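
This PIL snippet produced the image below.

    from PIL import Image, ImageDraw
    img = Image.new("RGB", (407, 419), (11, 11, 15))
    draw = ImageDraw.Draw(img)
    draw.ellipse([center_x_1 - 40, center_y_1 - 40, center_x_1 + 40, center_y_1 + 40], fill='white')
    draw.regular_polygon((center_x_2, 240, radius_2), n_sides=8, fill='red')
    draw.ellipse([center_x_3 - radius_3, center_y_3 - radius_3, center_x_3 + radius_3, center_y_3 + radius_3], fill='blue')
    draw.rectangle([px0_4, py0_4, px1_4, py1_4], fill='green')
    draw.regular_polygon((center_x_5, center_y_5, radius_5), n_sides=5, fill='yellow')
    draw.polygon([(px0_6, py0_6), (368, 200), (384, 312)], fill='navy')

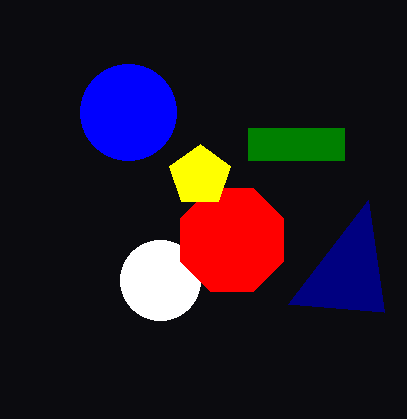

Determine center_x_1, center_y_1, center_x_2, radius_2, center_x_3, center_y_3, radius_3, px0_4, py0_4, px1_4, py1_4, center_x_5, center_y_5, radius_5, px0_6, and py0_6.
center_x_1 = 160; center_y_1 = 280; center_x_2 = 232; radius_2 = 56; center_x_3 = 128; center_y_3 = 112; radius_3 = 48; px0_4 = 248; py0_4 = 128; px1_4 = 344; py1_4 = 160; center_x_5 = 200; center_y_5 = 176; radius_5 = 32; px0_6 = 288; py0_6 = 304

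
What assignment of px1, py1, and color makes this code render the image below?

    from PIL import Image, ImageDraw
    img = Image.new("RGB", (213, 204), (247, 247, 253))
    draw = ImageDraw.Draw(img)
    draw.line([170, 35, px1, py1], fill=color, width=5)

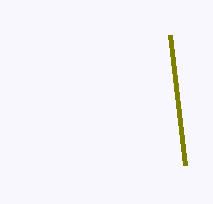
px1 = 185
py1 = 165
color = 'olive'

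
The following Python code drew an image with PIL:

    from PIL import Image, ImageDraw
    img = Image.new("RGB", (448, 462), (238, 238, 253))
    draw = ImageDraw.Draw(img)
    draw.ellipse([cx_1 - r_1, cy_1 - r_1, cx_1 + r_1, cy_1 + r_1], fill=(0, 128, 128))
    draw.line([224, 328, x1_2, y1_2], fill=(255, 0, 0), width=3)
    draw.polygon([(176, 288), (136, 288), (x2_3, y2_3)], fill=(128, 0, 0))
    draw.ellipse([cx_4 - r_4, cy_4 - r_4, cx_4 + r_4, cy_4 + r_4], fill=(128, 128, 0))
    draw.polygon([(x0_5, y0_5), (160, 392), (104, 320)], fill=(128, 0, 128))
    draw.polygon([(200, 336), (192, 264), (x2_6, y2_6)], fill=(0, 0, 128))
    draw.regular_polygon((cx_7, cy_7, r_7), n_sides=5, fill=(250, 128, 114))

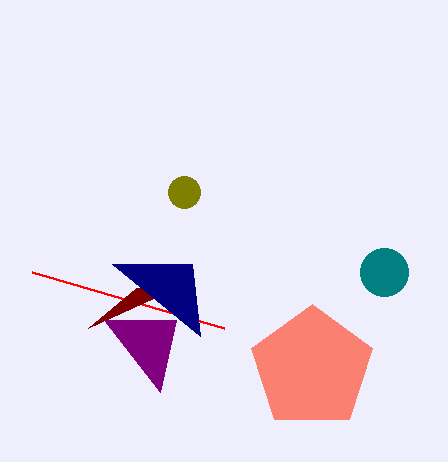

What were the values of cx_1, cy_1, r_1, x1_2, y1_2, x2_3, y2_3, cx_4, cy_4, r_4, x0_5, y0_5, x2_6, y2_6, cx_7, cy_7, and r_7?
cx_1 = 384
cy_1 = 272
r_1 = 24
x1_2 = 32
y1_2 = 272
x2_3 = 88
y2_3 = 328
cx_4 = 184
cy_4 = 192
r_4 = 16
x0_5 = 176
y0_5 = 320
x2_6 = 112
y2_6 = 264
cx_7 = 312
cy_7 = 368
r_7 = 64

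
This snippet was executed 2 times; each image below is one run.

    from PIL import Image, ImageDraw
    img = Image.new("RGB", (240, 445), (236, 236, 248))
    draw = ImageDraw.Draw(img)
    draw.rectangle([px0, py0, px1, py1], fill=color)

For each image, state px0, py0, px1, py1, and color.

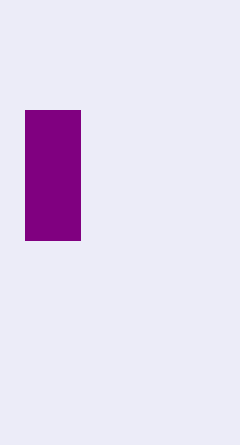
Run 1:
px0 = 25
py0 = 110
px1 = 80
py1 = 240
color = 'purple'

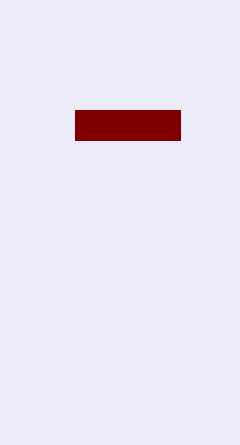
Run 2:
px0 = 75; py0 = 110; px1 = 180; py1 = 140; color = 'maroon'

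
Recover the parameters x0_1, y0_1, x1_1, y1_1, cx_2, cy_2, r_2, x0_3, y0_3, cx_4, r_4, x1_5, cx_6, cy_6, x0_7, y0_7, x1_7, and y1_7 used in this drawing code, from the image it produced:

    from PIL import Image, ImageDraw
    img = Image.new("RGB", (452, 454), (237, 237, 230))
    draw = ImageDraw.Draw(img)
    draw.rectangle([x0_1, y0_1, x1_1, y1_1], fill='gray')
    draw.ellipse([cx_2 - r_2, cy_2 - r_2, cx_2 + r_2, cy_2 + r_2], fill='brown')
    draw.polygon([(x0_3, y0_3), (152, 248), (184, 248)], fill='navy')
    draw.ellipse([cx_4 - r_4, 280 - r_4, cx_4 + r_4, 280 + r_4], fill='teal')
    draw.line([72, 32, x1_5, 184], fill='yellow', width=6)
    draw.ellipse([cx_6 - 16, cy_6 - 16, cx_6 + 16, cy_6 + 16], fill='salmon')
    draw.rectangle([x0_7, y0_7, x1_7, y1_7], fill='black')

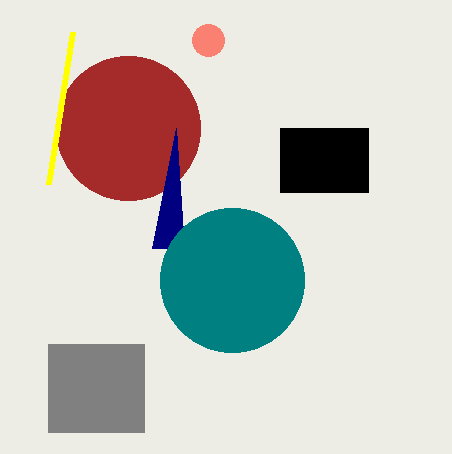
x0_1 = 48, y0_1 = 344, x1_1 = 144, y1_1 = 432, cx_2 = 128, cy_2 = 128, r_2 = 72, x0_3 = 176, y0_3 = 128, cx_4 = 232, r_4 = 72, x1_5 = 48, cx_6 = 208, cy_6 = 40, x0_7 = 280, y0_7 = 128, x1_7 = 368, y1_7 = 192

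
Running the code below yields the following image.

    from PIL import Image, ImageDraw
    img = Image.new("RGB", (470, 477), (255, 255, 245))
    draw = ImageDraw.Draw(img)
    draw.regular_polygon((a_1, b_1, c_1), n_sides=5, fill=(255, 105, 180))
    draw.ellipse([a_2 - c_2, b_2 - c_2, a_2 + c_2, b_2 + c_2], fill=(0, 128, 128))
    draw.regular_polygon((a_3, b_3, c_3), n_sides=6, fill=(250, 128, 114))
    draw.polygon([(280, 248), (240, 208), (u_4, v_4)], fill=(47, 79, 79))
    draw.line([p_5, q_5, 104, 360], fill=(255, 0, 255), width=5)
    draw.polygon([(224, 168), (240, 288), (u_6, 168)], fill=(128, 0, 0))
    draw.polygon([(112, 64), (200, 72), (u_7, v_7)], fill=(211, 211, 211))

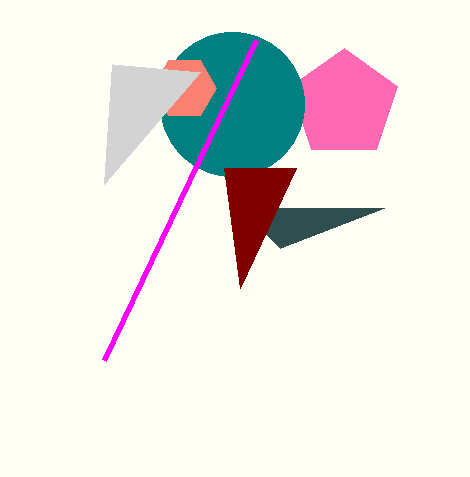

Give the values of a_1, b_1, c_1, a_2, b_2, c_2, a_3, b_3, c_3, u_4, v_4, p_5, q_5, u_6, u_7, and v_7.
a_1 = 344, b_1 = 104, c_1 = 56, a_2 = 232, b_2 = 104, c_2 = 72, a_3 = 184, b_3 = 88, c_3 = 32, u_4 = 384, v_4 = 208, p_5 = 256, q_5 = 40, u_6 = 296, u_7 = 104, v_7 = 184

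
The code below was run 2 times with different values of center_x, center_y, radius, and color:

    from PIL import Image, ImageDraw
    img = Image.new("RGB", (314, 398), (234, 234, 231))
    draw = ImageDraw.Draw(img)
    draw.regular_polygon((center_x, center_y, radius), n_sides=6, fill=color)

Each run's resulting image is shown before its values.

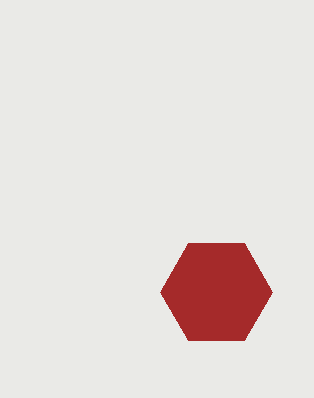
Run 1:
center_x = 216, center_y = 292, radius = 56, color = 'brown'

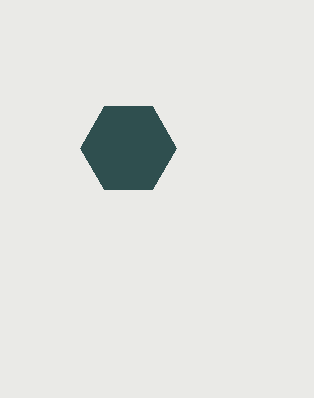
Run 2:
center_x = 128; center_y = 148; radius = 48; color = 'darkslategray'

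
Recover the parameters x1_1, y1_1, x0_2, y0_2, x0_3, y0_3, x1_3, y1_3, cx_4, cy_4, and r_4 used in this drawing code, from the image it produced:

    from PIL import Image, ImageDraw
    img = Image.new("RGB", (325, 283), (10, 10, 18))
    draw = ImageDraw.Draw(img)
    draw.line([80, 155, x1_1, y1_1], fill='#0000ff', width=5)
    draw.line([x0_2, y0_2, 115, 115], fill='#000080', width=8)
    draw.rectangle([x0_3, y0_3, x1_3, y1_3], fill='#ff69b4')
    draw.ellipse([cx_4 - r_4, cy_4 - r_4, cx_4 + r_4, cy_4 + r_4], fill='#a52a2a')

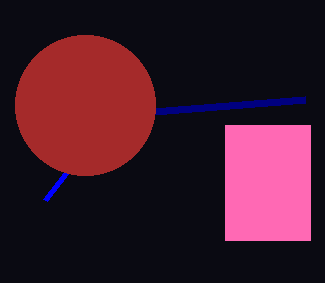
x1_1 = 45; y1_1 = 200; x0_2 = 305; y0_2 = 100; x0_3 = 225; y0_3 = 125; x1_3 = 310; y1_3 = 240; cx_4 = 85; cy_4 = 105; r_4 = 70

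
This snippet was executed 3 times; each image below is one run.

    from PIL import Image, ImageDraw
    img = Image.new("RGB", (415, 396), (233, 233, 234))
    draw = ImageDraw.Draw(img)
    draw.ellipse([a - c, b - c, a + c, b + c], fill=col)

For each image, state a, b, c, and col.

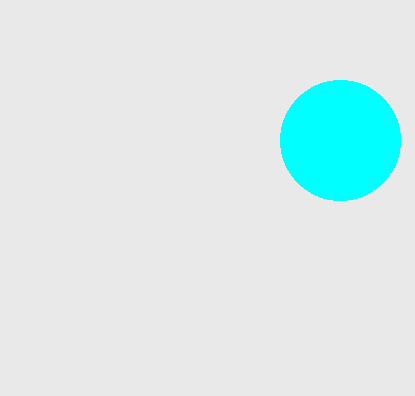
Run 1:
a = 340; b = 140; c = 60; col = 'cyan'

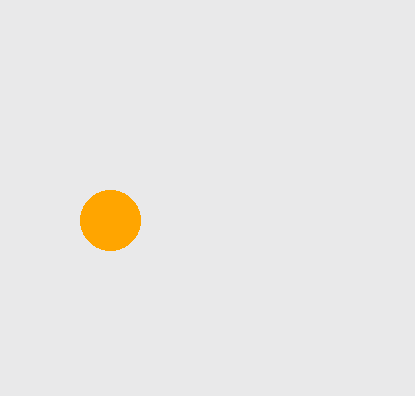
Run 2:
a = 110, b = 220, c = 30, col = 'orange'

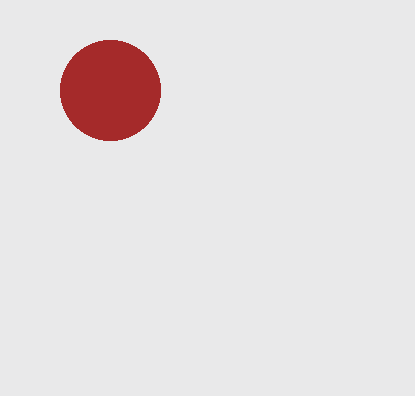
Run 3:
a = 110, b = 90, c = 50, col = 'brown'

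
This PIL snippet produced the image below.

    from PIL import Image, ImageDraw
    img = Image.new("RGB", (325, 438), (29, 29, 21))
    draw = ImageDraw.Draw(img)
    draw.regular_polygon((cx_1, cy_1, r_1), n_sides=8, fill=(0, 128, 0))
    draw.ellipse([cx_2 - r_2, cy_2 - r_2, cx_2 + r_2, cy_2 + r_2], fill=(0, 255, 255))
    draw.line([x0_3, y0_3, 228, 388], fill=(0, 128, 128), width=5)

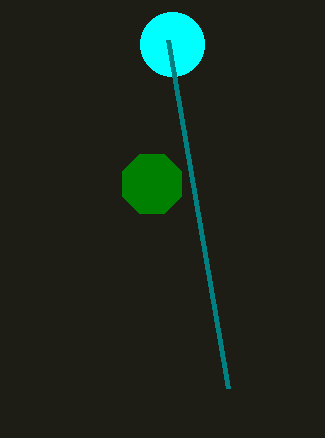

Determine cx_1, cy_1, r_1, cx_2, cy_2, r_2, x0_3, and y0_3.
cx_1 = 152, cy_1 = 184, r_1 = 32, cx_2 = 172, cy_2 = 44, r_2 = 32, x0_3 = 168, y0_3 = 40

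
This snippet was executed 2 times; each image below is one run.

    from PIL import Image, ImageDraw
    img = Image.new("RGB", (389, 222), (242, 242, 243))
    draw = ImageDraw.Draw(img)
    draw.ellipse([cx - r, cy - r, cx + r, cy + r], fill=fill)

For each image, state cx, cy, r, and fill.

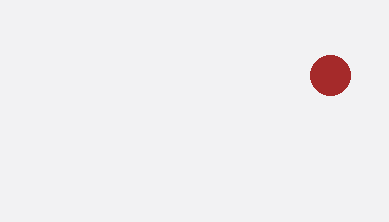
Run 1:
cx = 330, cy = 75, r = 20, fill = 'brown'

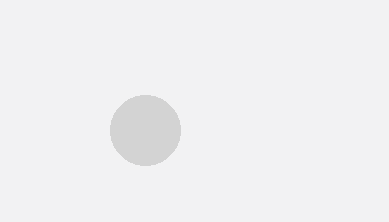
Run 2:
cx = 145; cy = 130; r = 35; fill = 'lightgray'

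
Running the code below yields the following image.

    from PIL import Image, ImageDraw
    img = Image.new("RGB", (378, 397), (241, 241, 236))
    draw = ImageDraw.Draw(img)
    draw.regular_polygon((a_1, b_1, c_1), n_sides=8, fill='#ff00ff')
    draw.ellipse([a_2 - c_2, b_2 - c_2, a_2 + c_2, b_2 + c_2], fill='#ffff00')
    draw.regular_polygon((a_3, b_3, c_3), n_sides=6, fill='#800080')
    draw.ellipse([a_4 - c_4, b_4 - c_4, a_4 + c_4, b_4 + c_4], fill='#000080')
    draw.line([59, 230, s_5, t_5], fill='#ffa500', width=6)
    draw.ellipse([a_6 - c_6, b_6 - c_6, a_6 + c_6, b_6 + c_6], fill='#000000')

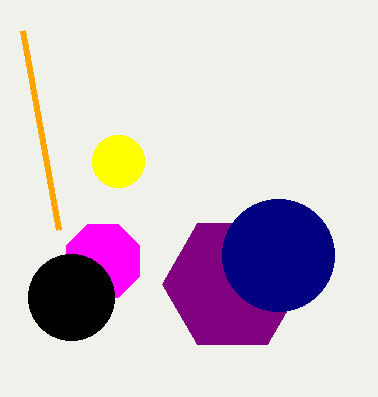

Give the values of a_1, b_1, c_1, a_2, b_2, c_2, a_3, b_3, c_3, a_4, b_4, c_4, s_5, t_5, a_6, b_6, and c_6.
a_1 = 103
b_1 = 261
c_1 = 40
a_2 = 118
b_2 = 161
c_2 = 26
a_3 = 232
b_3 = 284
c_3 = 70
a_4 = 278
b_4 = 255
c_4 = 56
s_5 = 23
t_5 = 31
a_6 = 71
b_6 = 297
c_6 = 43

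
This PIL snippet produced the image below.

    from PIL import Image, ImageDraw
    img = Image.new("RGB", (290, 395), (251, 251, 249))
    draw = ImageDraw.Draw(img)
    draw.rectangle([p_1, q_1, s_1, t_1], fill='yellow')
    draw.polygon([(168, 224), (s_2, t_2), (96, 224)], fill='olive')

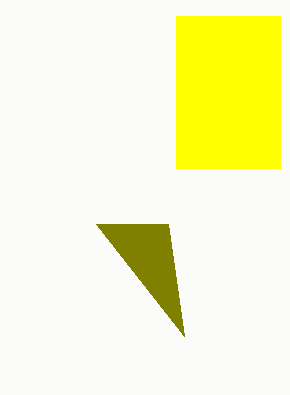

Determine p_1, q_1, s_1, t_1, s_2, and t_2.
p_1 = 176, q_1 = 16, s_1 = 280, t_1 = 168, s_2 = 184, t_2 = 336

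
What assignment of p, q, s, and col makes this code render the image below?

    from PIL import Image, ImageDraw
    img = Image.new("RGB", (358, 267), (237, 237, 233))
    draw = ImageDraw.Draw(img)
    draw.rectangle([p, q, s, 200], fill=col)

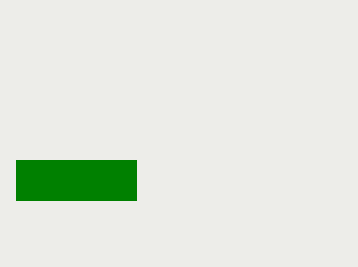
p = 16, q = 160, s = 136, col = 'green'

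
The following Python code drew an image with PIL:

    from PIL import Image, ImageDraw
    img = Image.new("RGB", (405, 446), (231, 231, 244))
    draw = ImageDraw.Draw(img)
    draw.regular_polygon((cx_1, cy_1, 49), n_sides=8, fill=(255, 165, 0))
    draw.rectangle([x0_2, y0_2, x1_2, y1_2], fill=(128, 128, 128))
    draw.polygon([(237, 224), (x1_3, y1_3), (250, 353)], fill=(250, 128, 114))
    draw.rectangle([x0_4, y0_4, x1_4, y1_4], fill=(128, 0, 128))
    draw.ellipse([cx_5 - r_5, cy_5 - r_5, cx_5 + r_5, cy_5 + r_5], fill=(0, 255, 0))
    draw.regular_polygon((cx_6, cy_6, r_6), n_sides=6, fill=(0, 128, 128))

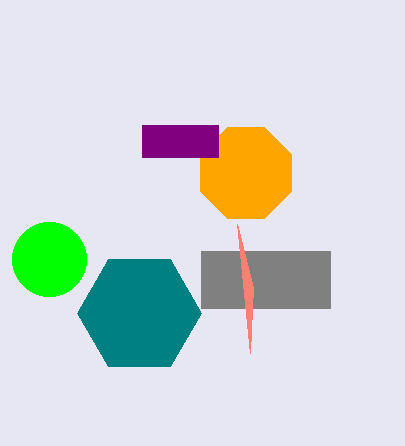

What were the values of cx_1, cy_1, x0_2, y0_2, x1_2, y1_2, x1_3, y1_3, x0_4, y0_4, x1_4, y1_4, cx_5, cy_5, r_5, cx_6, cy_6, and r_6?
cx_1 = 246; cy_1 = 173; x0_2 = 201; y0_2 = 251; x1_2 = 330; y1_2 = 308; x1_3 = 253; y1_3 = 287; x0_4 = 142; y0_4 = 125; x1_4 = 218; y1_4 = 157; cx_5 = 49; cy_5 = 259; r_5 = 37; cx_6 = 139; cy_6 = 313; r_6 = 62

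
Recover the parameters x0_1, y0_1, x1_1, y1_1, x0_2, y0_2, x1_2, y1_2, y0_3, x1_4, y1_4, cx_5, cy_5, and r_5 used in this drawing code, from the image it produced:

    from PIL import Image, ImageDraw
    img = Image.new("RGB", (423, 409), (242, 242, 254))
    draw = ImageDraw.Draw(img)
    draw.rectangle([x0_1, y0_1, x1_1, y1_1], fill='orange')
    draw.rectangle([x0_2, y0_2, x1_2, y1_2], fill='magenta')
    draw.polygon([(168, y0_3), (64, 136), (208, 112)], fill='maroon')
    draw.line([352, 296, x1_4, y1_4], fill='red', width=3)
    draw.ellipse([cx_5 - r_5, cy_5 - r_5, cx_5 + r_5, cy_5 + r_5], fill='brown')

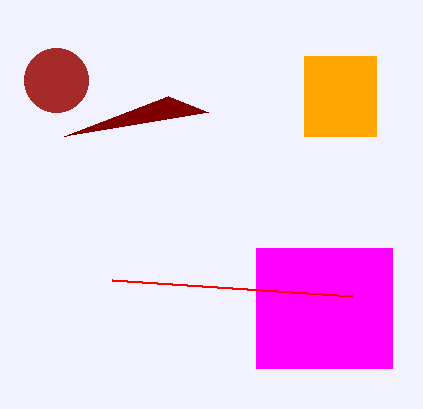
x0_1 = 304; y0_1 = 56; x1_1 = 376; y1_1 = 136; x0_2 = 256; y0_2 = 248; x1_2 = 392; y1_2 = 368; y0_3 = 96; x1_4 = 112; y1_4 = 280; cx_5 = 56; cy_5 = 80; r_5 = 32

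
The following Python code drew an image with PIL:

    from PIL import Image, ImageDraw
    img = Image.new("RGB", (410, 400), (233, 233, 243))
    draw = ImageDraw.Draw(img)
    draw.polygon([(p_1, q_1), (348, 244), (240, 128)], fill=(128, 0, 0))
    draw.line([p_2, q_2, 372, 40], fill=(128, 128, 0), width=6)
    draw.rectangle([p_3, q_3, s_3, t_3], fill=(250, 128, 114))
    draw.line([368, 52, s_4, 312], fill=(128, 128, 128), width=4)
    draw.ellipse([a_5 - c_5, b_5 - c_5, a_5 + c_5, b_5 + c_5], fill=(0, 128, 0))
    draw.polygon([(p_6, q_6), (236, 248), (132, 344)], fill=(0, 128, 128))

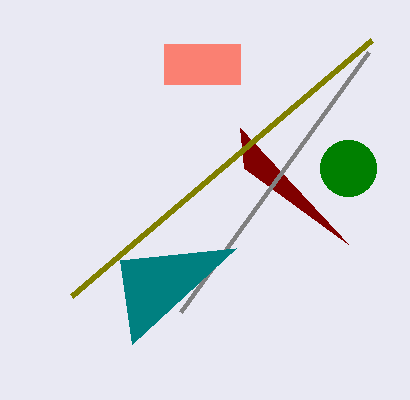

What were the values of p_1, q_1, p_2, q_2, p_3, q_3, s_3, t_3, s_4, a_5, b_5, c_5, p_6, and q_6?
p_1 = 244; q_1 = 168; p_2 = 72; q_2 = 296; p_3 = 164; q_3 = 44; s_3 = 240; t_3 = 84; s_4 = 180; a_5 = 348; b_5 = 168; c_5 = 28; p_6 = 120; q_6 = 260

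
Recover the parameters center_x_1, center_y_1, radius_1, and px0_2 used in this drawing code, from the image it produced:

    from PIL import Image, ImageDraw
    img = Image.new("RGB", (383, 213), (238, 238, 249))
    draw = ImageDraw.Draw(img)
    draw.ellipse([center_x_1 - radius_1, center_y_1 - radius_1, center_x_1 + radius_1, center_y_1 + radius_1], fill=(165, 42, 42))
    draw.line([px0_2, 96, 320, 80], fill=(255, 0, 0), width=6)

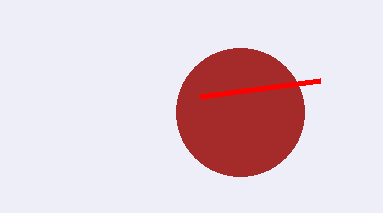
center_x_1 = 240; center_y_1 = 112; radius_1 = 64; px0_2 = 200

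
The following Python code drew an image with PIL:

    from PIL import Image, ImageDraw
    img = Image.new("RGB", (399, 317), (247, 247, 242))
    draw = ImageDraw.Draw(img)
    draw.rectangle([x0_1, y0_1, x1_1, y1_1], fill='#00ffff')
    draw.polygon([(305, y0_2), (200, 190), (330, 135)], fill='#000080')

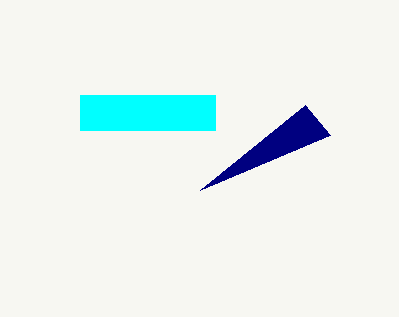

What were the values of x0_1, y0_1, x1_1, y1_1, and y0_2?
x0_1 = 80
y0_1 = 95
x1_1 = 215
y1_1 = 130
y0_2 = 105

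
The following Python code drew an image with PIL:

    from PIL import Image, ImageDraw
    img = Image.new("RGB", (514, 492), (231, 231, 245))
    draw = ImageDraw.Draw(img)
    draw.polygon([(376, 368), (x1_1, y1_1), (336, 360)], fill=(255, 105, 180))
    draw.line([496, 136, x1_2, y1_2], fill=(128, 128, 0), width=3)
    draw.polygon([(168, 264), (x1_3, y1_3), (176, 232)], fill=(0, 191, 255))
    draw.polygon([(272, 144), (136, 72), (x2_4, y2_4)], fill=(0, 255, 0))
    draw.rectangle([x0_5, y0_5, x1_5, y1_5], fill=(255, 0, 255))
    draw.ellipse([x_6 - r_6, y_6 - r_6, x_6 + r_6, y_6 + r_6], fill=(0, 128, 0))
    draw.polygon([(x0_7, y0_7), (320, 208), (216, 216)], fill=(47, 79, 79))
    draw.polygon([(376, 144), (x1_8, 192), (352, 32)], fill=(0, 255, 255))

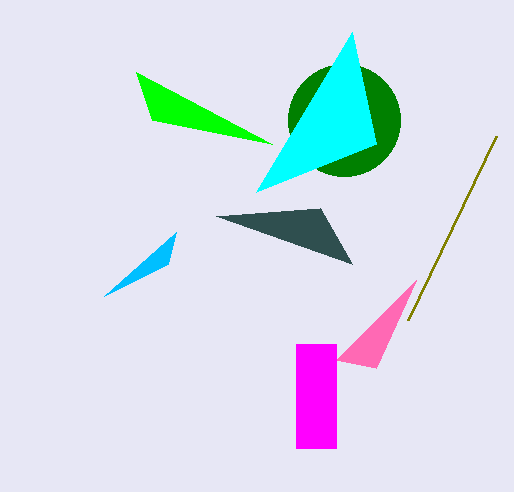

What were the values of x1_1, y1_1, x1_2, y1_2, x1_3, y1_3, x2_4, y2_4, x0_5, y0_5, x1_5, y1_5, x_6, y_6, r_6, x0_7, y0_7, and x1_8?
x1_1 = 416
y1_1 = 280
x1_2 = 408
y1_2 = 320
x1_3 = 104
y1_3 = 296
x2_4 = 152
y2_4 = 120
x0_5 = 296
y0_5 = 344
x1_5 = 336
y1_5 = 448
x_6 = 344
y_6 = 120
r_6 = 56
x0_7 = 352
y0_7 = 264
x1_8 = 256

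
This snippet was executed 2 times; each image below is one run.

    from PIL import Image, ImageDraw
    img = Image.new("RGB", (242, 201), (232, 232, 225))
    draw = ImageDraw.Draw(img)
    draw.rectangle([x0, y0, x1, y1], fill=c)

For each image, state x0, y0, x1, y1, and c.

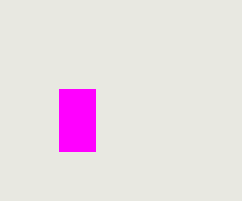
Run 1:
x0 = 59
y0 = 89
x1 = 95
y1 = 151
c = 'magenta'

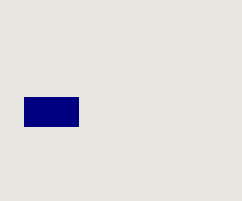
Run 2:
x0 = 24
y0 = 97
x1 = 78
y1 = 126
c = 'navy'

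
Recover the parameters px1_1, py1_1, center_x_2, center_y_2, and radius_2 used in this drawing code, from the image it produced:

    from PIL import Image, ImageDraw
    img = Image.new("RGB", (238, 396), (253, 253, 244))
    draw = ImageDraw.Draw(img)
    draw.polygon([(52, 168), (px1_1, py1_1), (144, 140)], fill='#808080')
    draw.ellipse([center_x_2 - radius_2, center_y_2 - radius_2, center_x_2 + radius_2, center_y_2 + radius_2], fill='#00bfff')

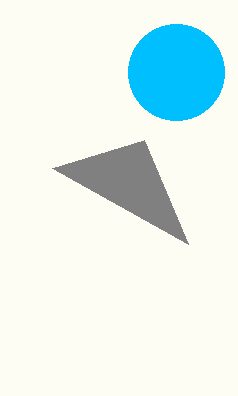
px1_1 = 188
py1_1 = 244
center_x_2 = 176
center_y_2 = 72
radius_2 = 48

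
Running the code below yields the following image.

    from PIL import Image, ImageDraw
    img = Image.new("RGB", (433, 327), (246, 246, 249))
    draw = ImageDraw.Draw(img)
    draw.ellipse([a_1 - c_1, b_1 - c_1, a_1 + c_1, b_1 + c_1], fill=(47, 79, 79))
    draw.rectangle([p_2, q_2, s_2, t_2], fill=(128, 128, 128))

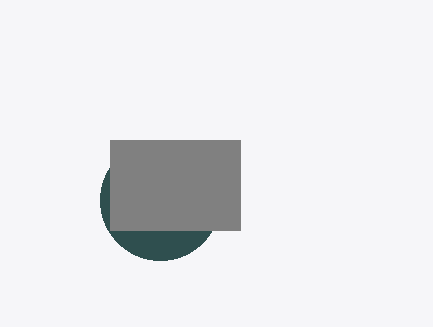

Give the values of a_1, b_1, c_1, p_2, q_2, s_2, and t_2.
a_1 = 160, b_1 = 200, c_1 = 60, p_2 = 110, q_2 = 140, s_2 = 240, t_2 = 230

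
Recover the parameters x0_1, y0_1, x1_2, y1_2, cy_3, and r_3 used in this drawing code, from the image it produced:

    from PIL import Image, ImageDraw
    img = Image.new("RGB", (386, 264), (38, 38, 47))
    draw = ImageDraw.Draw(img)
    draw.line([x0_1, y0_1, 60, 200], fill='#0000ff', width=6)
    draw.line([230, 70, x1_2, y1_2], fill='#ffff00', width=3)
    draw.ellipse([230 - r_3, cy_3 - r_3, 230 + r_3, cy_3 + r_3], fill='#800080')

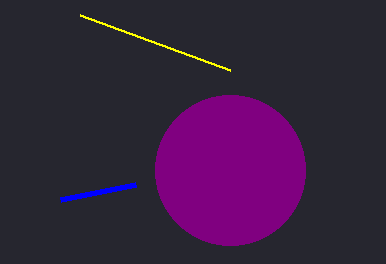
x0_1 = 135
y0_1 = 185
x1_2 = 80
y1_2 = 15
cy_3 = 170
r_3 = 75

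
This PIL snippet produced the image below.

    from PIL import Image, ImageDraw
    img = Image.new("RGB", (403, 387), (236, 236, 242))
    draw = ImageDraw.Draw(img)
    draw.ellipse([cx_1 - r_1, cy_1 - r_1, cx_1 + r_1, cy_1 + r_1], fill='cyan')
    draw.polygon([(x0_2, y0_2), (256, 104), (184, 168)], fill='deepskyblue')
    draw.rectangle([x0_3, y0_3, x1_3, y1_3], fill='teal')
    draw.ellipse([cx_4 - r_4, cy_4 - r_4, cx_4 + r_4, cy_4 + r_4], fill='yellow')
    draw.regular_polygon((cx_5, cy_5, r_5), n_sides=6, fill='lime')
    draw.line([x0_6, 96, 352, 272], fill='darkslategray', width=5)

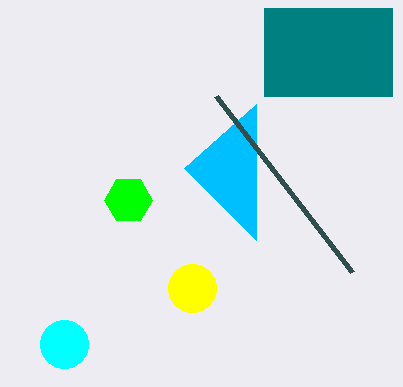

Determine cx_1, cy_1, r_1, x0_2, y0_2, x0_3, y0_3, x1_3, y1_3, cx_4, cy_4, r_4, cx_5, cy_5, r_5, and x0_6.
cx_1 = 64, cy_1 = 344, r_1 = 24, x0_2 = 256, y0_2 = 240, x0_3 = 264, y0_3 = 8, x1_3 = 392, y1_3 = 96, cx_4 = 192, cy_4 = 288, r_4 = 24, cx_5 = 128, cy_5 = 200, r_5 = 24, x0_6 = 216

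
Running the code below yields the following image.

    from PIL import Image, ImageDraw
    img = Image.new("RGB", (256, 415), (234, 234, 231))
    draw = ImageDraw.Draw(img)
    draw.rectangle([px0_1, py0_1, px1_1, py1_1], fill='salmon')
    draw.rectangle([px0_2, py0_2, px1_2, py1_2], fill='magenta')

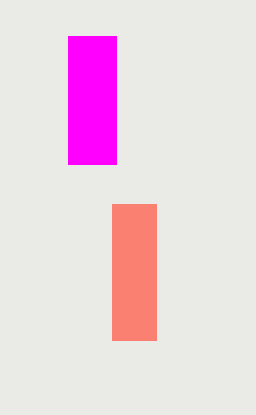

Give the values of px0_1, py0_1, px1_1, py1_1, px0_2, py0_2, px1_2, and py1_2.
px0_1 = 112
py0_1 = 204
px1_1 = 156
py1_1 = 340
px0_2 = 68
py0_2 = 36
px1_2 = 116
py1_2 = 164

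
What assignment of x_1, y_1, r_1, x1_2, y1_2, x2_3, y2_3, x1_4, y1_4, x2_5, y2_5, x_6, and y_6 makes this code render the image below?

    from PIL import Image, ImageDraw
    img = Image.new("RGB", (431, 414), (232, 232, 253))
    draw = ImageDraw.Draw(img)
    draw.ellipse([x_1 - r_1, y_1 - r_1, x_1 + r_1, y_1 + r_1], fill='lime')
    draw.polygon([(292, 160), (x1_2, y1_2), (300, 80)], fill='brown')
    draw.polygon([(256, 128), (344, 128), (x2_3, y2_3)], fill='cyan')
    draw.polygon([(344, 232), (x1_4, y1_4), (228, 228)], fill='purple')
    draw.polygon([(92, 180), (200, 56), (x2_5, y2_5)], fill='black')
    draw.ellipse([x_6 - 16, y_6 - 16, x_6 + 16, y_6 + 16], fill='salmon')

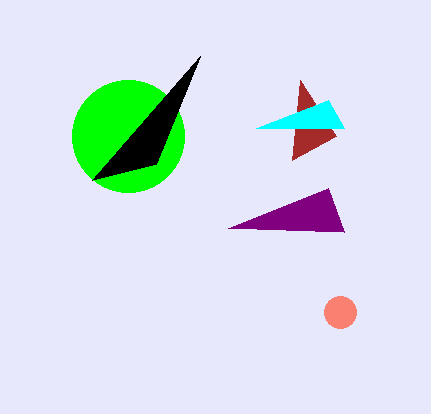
x_1 = 128; y_1 = 136; r_1 = 56; x1_2 = 336; y1_2 = 136; x2_3 = 328; y2_3 = 100; x1_4 = 328; y1_4 = 188; x2_5 = 156; y2_5 = 164; x_6 = 340; y_6 = 312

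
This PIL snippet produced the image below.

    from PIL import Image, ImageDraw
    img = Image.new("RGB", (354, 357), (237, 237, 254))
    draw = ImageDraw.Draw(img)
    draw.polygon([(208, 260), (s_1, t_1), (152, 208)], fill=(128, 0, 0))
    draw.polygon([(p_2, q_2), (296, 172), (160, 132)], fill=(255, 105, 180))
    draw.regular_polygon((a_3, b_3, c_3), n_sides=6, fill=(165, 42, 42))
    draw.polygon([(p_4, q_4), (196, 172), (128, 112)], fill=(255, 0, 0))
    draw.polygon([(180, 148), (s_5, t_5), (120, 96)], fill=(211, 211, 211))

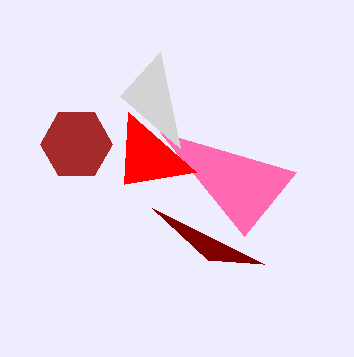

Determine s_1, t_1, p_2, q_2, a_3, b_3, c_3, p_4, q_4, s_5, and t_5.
s_1 = 264; t_1 = 264; p_2 = 244; q_2 = 236; a_3 = 76; b_3 = 144; c_3 = 36; p_4 = 124; q_4 = 184; s_5 = 160; t_5 = 52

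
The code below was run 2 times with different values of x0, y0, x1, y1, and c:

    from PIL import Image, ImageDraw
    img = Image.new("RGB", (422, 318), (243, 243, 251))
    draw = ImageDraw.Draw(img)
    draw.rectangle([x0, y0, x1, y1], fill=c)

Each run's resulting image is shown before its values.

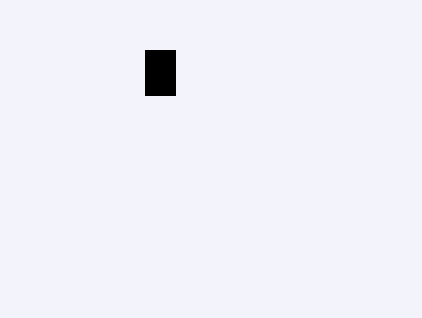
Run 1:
x0 = 145, y0 = 50, x1 = 175, y1 = 95, c = 'black'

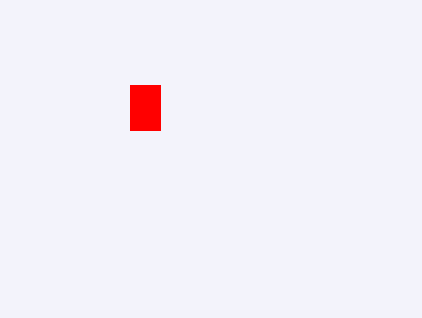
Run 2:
x0 = 130, y0 = 85, x1 = 160, y1 = 130, c = 'red'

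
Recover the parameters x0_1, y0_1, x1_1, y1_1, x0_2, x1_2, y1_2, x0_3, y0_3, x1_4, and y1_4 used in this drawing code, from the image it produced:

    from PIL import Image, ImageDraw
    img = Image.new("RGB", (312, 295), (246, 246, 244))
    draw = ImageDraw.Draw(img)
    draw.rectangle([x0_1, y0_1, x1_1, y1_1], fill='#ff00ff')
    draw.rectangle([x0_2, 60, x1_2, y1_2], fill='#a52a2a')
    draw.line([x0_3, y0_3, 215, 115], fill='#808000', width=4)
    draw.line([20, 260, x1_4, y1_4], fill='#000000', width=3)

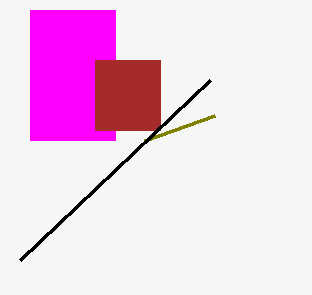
x0_1 = 30
y0_1 = 10
x1_1 = 115
y1_1 = 140
x0_2 = 95
x1_2 = 160
y1_2 = 130
x0_3 = 145
y0_3 = 140
x1_4 = 210
y1_4 = 80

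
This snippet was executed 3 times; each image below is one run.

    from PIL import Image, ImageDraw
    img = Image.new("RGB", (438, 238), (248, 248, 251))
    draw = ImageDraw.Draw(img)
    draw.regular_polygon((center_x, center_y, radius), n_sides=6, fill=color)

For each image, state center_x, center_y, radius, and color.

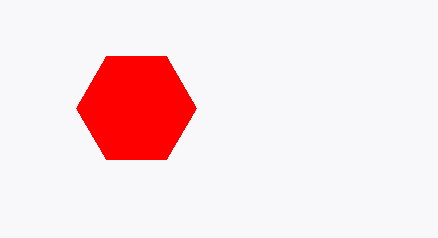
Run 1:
center_x = 136
center_y = 108
radius = 60
color = 'red'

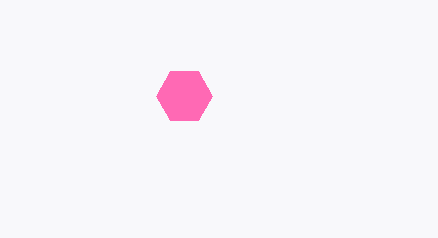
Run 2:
center_x = 184; center_y = 96; radius = 28; color = 'hotpink'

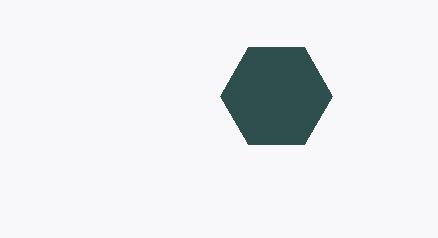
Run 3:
center_x = 276; center_y = 96; radius = 56; color = 'darkslategray'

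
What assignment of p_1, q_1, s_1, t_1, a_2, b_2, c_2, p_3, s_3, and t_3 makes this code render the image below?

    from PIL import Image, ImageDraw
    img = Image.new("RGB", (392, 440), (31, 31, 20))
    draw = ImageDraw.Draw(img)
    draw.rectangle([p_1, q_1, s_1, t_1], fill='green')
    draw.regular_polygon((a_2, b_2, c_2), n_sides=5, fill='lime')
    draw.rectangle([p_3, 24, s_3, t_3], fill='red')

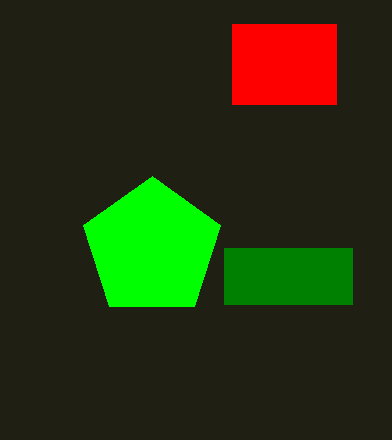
p_1 = 224
q_1 = 248
s_1 = 352
t_1 = 304
a_2 = 152
b_2 = 248
c_2 = 72
p_3 = 232
s_3 = 336
t_3 = 104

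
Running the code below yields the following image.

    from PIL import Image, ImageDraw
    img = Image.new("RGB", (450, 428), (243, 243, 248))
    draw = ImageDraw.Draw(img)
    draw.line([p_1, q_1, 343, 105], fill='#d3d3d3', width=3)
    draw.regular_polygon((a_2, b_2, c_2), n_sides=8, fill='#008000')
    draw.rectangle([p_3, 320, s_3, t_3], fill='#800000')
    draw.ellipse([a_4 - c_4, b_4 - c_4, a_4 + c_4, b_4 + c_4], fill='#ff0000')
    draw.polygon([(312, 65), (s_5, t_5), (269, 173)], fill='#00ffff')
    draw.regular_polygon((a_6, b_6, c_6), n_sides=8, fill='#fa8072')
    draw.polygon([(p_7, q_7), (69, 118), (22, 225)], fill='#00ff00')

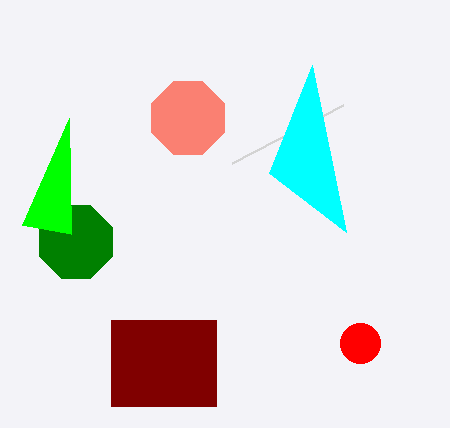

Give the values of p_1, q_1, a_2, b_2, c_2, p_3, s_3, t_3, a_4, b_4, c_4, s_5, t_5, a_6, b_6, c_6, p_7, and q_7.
p_1 = 232
q_1 = 163
a_2 = 76
b_2 = 242
c_2 = 39
p_3 = 111
s_3 = 216
t_3 = 406
a_4 = 360
b_4 = 343
c_4 = 20
s_5 = 346
t_5 = 232
a_6 = 188
b_6 = 118
c_6 = 39
p_7 = 71
q_7 = 234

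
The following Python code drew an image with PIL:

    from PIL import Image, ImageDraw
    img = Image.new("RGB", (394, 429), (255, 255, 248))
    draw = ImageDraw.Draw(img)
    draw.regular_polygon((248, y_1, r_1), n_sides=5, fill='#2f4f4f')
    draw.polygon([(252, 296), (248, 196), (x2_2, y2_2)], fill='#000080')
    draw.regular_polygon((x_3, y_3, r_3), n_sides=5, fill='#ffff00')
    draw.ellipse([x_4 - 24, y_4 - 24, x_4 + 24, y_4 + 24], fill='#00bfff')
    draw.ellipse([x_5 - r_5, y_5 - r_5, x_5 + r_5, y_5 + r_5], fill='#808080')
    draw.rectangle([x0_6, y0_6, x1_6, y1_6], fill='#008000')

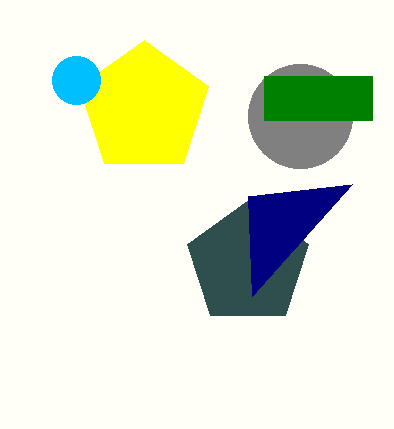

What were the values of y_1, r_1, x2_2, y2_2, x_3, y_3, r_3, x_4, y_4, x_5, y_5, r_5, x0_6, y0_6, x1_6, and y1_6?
y_1 = 264
r_1 = 64
x2_2 = 352
y2_2 = 184
x_3 = 144
y_3 = 108
r_3 = 68
x_4 = 76
y_4 = 80
x_5 = 300
y_5 = 116
r_5 = 52
x0_6 = 264
y0_6 = 76
x1_6 = 372
y1_6 = 120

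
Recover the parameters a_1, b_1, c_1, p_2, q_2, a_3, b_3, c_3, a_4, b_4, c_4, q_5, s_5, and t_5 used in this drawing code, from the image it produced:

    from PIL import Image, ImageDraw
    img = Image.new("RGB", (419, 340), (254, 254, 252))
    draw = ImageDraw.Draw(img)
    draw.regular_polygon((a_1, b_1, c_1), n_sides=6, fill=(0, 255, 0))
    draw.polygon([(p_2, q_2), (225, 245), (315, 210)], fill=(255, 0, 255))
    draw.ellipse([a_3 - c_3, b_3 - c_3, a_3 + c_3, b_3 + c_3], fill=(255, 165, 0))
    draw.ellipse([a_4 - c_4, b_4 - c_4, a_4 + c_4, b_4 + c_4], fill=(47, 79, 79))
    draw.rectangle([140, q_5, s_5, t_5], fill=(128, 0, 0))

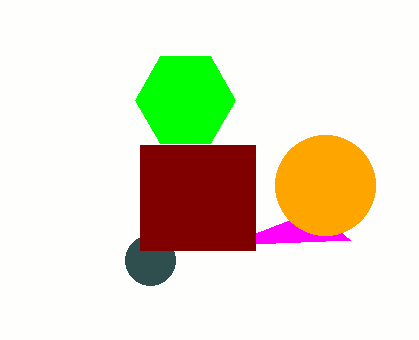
a_1 = 185
b_1 = 100
c_1 = 50
p_2 = 350
q_2 = 240
a_3 = 325
b_3 = 185
c_3 = 50
a_4 = 150
b_4 = 260
c_4 = 25
q_5 = 145
s_5 = 255
t_5 = 250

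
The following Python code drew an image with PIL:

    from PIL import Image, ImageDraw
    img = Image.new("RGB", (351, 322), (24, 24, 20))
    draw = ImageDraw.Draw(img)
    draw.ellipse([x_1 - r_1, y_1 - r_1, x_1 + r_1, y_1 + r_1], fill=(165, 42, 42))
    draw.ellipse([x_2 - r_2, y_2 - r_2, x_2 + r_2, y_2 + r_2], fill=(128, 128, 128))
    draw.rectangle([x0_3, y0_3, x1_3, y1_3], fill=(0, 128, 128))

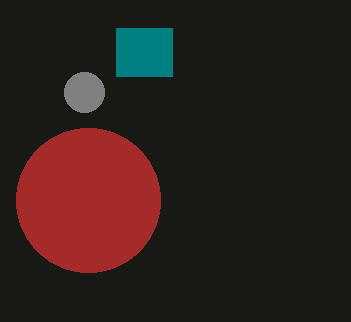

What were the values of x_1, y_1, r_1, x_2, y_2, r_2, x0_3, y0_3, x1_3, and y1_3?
x_1 = 88
y_1 = 200
r_1 = 72
x_2 = 84
y_2 = 92
r_2 = 20
x0_3 = 116
y0_3 = 28
x1_3 = 172
y1_3 = 76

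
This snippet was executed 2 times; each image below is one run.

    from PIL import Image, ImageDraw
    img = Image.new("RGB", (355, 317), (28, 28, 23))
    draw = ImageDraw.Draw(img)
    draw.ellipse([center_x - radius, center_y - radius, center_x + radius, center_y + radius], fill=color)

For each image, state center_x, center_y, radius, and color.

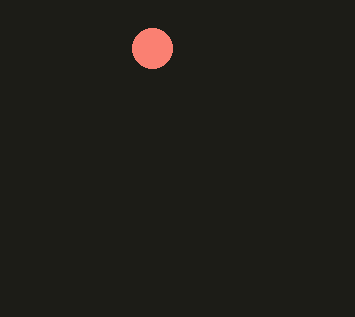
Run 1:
center_x = 152; center_y = 48; radius = 20; color = 'salmon'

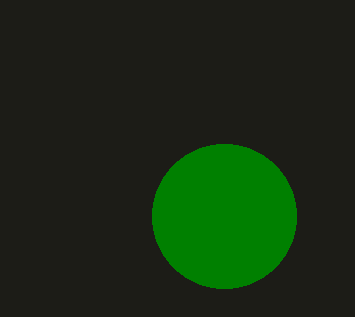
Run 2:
center_x = 224; center_y = 216; radius = 72; color = 'green'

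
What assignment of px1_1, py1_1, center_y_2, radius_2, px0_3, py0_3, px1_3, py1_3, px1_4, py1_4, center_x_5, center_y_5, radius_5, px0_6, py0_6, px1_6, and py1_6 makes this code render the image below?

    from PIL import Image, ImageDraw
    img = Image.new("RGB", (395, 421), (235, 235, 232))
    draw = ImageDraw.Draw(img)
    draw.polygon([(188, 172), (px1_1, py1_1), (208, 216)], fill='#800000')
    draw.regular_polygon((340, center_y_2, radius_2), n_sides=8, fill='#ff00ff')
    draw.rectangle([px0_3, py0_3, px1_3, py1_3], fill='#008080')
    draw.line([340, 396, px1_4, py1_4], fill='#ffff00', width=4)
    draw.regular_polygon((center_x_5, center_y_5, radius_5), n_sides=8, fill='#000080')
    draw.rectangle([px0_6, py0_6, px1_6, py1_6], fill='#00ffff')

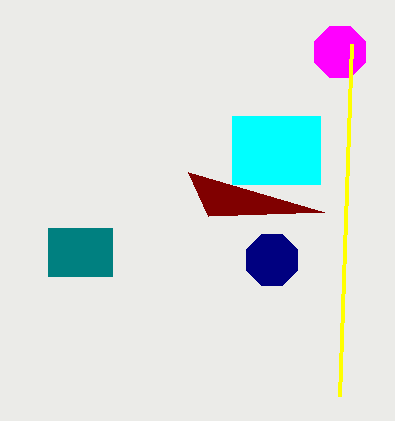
px1_1 = 324, py1_1 = 212, center_y_2 = 52, radius_2 = 28, px0_3 = 48, py0_3 = 228, px1_3 = 112, py1_3 = 276, px1_4 = 352, py1_4 = 44, center_x_5 = 272, center_y_5 = 260, radius_5 = 28, px0_6 = 232, py0_6 = 116, px1_6 = 320, py1_6 = 184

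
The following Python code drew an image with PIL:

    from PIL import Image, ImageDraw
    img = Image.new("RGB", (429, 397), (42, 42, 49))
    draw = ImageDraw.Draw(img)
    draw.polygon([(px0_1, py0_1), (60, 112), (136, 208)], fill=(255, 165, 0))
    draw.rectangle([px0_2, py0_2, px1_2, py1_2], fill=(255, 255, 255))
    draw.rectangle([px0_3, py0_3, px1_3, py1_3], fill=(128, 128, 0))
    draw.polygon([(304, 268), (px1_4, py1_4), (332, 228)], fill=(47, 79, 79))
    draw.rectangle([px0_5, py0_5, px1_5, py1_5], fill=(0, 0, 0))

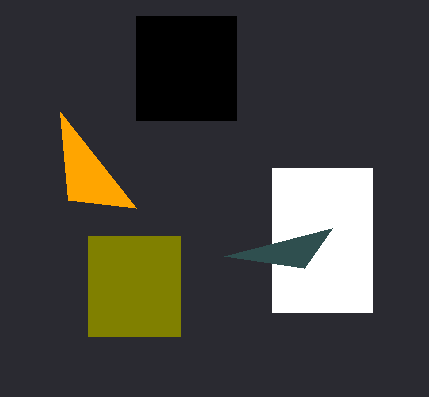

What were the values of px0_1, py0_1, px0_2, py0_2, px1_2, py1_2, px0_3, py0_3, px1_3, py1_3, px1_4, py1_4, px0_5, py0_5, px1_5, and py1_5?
px0_1 = 68; py0_1 = 200; px0_2 = 272; py0_2 = 168; px1_2 = 372; py1_2 = 312; px0_3 = 88; py0_3 = 236; px1_3 = 180; py1_3 = 336; px1_4 = 224; py1_4 = 256; px0_5 = 136; py0_5 = 16; px1_5 = 236; py1_5 = 120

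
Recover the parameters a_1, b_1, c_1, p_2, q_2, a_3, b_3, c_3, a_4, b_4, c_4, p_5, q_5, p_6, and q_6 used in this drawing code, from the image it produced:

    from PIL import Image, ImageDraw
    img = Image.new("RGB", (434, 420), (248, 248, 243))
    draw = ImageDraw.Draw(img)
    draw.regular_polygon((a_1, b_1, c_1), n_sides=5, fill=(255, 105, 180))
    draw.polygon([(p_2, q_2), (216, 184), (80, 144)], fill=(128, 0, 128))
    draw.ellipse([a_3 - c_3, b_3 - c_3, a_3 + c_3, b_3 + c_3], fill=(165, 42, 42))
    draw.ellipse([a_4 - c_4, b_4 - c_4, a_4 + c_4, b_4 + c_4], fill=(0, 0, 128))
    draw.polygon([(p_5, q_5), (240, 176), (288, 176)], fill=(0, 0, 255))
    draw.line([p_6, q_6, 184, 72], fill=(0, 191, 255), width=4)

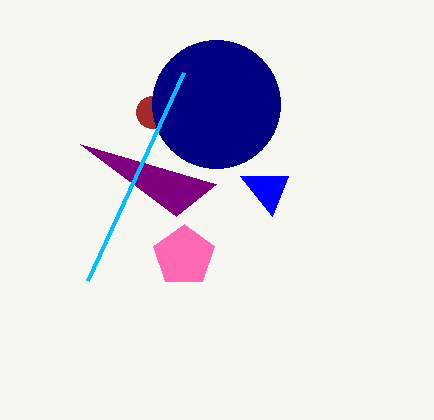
a_1 = 184
b_1 = 256
c_1 = 32
p_2 = 176
q_2 = 216
a_3 = 152
b_3 = 112
c_3 = 16
a_4 = 216
b_4 = 104
c_4 = 64
p_5 = 272
q_5 = 216
p_6 = 88
q_6 = 280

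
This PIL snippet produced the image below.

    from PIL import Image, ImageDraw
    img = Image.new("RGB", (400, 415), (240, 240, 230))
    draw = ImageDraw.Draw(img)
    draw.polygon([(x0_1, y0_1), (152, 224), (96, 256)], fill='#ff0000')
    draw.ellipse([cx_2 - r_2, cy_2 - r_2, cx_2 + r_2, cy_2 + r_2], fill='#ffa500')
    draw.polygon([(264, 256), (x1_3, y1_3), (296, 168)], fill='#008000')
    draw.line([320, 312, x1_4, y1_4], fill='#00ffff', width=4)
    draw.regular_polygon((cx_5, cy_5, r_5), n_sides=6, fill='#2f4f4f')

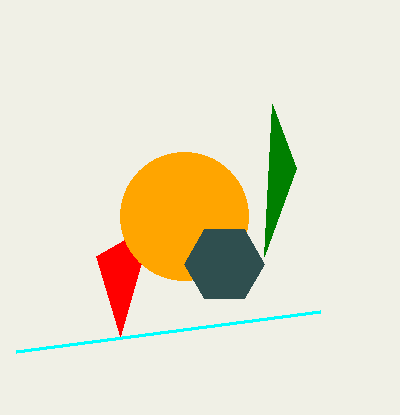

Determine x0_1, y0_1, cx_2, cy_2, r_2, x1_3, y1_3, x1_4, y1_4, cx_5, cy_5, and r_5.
x0_1 = 120, y0_1 = 336, cx_2 = 184, cy_2 = 216, r_2 = 64, x1_3 = 272, y1_3 = 104, x1_4 = 16, y1_4 = 352, cx_5 = 224, cy_5 = 264, r_5 = 40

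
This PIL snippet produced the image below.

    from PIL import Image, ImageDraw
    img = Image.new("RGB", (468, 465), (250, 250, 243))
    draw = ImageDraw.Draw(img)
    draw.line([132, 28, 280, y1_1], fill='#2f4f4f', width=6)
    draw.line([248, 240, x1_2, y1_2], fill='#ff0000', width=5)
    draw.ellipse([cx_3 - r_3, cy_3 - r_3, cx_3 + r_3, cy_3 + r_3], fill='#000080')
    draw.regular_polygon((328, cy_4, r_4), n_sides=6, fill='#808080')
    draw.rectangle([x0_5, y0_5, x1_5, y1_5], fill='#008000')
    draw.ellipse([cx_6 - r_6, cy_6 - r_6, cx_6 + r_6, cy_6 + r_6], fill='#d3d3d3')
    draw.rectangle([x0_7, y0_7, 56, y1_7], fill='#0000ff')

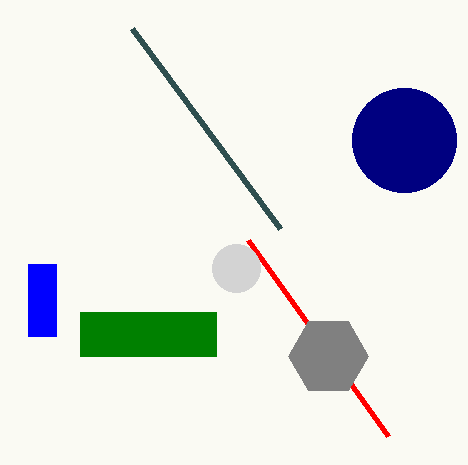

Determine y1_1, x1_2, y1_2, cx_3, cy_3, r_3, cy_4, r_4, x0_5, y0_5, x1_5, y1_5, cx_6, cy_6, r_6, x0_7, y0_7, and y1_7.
y1_1 = 228; x1_2 = 388; y1_2 = 436; cx_3 = 404; cy_3 = 140; r_3 = 52; cy_4 = 356; r_4 = 40; x0_5 = 80; y0_5 = 312; x1_5 = 216; y1_5 = 356; cx_6 = 236; cy_6 = 268; r_6 = 24; x0_7 = 28; y0_7 = 264; y1_7 = 336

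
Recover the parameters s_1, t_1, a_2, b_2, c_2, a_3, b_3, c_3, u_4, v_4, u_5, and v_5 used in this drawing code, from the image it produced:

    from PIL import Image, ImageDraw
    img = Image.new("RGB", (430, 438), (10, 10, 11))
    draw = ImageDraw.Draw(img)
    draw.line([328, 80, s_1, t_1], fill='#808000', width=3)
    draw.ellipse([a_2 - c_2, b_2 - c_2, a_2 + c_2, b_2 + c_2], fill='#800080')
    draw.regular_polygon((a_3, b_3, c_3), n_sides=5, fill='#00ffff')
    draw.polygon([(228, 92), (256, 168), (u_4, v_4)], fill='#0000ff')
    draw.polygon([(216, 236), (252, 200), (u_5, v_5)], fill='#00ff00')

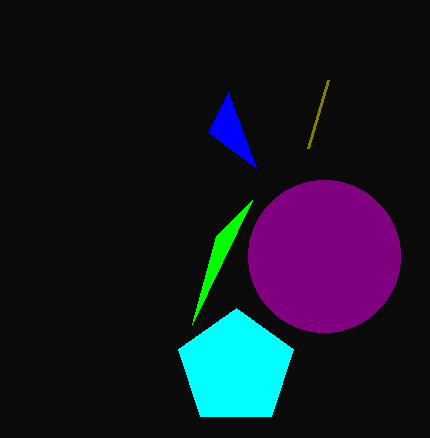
s_1 = 308, t_1 = 148, a_2 = 324, b_2 = 256, c_2 = 76, a_3 = 236, b_3 = 368, c_3 = 60, u_4 = 208, v_4 = 132, u_5 = 192, v_5 = 324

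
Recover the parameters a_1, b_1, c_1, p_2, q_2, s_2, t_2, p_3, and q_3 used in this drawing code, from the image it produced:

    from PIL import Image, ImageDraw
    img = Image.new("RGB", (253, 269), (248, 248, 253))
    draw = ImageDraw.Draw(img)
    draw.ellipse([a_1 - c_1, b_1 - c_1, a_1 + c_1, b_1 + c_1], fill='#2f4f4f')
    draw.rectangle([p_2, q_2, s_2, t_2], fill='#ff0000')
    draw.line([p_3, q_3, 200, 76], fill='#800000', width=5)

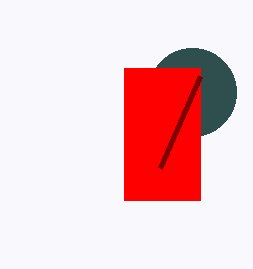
a_1 = 192; b_1 = 92; c_1 = 44; p_2 = 124; q_2 = 68; s_2 = 200; t_2 = 200; p_3 = 160; q_3 = 168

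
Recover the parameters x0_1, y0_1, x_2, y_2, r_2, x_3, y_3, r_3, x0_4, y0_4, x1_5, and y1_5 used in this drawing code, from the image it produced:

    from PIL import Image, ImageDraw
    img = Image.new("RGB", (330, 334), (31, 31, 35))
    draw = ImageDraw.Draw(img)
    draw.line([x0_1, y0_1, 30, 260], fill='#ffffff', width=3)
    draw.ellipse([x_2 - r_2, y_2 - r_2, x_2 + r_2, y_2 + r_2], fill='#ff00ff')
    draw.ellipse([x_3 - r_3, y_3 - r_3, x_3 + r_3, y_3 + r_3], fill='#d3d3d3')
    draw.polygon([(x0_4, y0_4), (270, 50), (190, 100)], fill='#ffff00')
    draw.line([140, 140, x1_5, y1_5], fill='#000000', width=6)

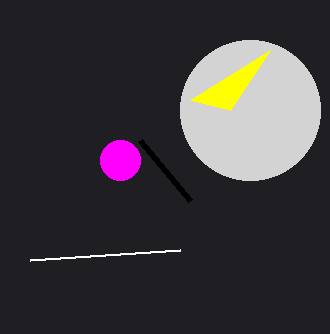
x0_1 = 180, y0_1 = 250, x_2 = 120, y_2 = 160, r_2 = 20, x_3 = 250, y_3 = 110, r_3 = 70, x0_4 = 230, y0_4 = 110, x1_5 = 190, y1_5 = 200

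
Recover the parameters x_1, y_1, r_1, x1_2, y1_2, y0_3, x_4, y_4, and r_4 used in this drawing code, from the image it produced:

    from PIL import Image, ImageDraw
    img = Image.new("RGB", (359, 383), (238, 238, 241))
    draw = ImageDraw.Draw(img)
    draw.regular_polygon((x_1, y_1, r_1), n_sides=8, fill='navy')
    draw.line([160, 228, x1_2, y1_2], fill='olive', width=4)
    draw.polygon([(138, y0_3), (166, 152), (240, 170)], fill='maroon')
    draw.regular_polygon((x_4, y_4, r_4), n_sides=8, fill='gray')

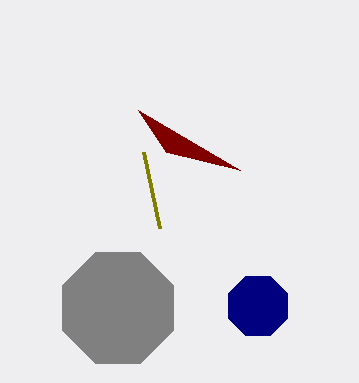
x_1 = 258, y_1 = 306, r_1 = 32, x1_2 = 144, y1_2 = 152, y0_3 = 110, x_4 = 118, y_4 = 308, r_4 = 60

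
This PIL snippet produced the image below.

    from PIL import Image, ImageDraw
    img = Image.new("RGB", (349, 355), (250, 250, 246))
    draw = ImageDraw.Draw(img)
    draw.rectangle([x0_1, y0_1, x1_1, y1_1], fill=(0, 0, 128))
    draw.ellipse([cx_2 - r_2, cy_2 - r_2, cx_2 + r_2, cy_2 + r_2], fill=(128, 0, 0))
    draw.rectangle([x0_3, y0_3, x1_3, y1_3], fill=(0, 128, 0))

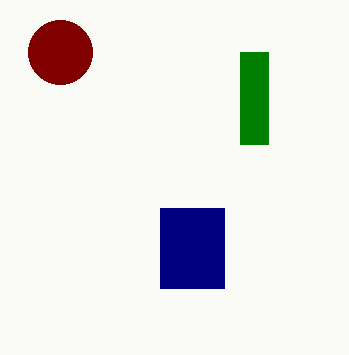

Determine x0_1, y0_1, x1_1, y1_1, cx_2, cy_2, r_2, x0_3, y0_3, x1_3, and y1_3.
x0_1 = 160
y0_1 = 208
x1_1 = 224
y1_1 = 288
cx_2 = 60
cy_2 = 52
r_2 = 32
x0_3 = 240
y0_3 = 52
x1_3 = 268
y1_3 = 144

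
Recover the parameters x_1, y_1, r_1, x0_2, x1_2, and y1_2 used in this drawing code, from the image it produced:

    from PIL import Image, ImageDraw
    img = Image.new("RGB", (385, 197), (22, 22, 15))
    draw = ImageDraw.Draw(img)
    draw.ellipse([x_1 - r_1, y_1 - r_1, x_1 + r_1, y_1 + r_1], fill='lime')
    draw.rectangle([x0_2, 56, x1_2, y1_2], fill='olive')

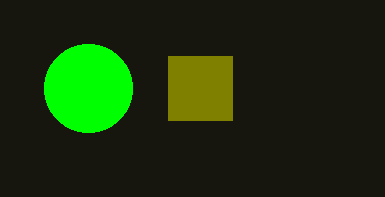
x_1 = 88, y_1 = 88, r_1 = 44, x0_2 = 168, x1_2 = 232, y1_2 = 120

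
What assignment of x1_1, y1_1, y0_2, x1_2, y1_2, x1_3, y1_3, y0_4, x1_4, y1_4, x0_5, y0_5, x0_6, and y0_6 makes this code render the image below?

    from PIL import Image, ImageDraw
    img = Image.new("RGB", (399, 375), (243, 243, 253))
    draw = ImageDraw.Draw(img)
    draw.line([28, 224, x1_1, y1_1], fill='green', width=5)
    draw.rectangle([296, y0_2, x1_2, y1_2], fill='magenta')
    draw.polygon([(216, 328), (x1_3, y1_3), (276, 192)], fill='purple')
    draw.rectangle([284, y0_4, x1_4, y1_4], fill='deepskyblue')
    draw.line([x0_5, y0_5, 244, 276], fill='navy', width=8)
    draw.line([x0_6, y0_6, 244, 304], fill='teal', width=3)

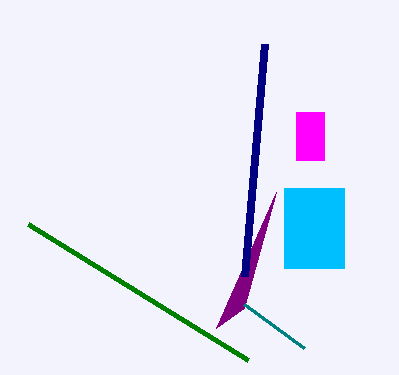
x1_1 = 248
y1_1 = 360
y0_2 = 112
x1_2 = 324
y1_2 = 160
x1_3 = 244
y1_3 = 308
y0_4 = 188
x1_4 = 344
y1_4 = 268
x0_5 = 264
y0_5 = 44
x0_6 = 304
y0_6 = 348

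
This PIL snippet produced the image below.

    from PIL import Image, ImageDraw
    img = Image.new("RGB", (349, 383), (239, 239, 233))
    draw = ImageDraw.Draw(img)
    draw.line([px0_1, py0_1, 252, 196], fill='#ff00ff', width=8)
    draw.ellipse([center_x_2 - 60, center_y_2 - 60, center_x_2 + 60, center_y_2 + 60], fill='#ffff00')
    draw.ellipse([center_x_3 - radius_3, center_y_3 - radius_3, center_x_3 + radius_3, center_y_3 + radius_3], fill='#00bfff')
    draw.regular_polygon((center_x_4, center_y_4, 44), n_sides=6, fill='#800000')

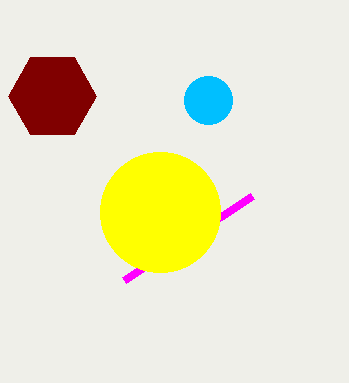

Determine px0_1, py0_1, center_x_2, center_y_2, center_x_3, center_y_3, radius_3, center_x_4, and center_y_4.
px0_1 = 124; py0_1 = 280; center_x_2 = 160; center_y_2 = 212; center_x_3 = 208; center_y_3 = 100; radius_3 = 24; center_x_4 = 52; center_y_4 = 96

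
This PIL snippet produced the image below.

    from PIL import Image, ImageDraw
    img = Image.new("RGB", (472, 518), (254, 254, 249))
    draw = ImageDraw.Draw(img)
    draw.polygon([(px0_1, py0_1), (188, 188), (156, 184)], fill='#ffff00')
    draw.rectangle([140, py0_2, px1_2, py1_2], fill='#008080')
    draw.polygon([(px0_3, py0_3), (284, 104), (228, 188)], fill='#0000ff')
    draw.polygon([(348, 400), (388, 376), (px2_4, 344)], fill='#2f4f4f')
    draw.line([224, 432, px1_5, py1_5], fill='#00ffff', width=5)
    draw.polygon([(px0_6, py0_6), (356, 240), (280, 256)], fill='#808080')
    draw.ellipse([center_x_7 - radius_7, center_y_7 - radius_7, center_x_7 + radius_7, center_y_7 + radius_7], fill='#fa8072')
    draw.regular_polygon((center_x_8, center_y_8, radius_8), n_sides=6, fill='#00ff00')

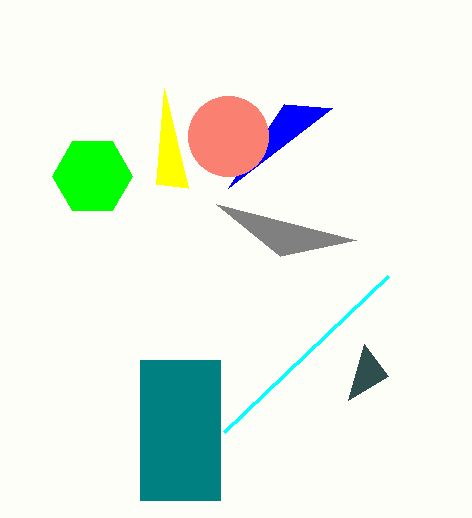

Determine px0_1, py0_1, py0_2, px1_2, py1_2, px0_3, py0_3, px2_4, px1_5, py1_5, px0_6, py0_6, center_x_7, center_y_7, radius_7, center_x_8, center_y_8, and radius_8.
px0_1 = 164
py0_1 = 88
py0_2 = 360
px1_2 = 220
py1_2 = 500
px0_3 = 332
py0_3 = 108
px2_4 = 364
px1_5 = 388
py1_5 = 276
px0_6 = 216
py0_6 = 204
center_x_7 = 228
center_y_7 = 136
radius_7 = 40
center_x_8 = 92
center_y_8 = 176
radius_8 = 40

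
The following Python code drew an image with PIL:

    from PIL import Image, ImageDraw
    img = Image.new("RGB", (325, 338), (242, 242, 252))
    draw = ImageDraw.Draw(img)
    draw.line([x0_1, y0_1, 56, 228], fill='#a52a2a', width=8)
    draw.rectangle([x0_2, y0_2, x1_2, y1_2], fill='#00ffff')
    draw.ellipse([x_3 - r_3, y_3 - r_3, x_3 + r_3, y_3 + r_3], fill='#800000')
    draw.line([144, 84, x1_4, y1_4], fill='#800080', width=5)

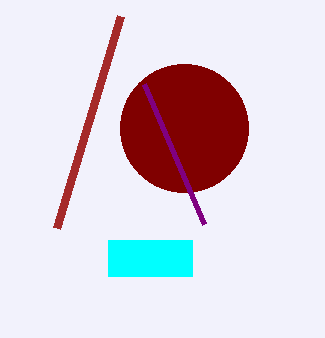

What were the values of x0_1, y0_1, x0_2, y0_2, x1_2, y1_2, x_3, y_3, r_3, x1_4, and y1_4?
x0_1 = 120; y0_1 = 16; x0_2 = 108; y0_2 = 240; x1_2 = 192; y1_2 = 276; x_3 = 184; y_3 = 128; r_3 = 64; x1_4 = 204; y1_4 = 224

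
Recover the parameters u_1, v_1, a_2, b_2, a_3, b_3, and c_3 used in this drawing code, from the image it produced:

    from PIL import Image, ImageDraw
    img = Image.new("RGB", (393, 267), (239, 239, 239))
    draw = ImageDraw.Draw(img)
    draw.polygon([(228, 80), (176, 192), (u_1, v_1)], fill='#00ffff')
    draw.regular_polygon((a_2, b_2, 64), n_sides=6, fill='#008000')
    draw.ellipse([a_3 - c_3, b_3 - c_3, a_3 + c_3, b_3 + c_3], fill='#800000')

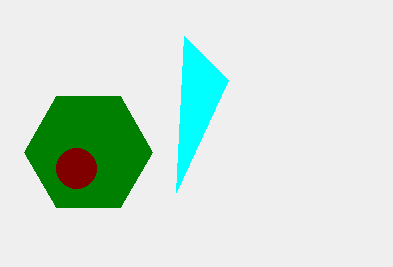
u_1 = 184, v_1 = 36, a_2 = 88, b_2 = 152, a_3 = 76, b_3 = 168, c_3 = 20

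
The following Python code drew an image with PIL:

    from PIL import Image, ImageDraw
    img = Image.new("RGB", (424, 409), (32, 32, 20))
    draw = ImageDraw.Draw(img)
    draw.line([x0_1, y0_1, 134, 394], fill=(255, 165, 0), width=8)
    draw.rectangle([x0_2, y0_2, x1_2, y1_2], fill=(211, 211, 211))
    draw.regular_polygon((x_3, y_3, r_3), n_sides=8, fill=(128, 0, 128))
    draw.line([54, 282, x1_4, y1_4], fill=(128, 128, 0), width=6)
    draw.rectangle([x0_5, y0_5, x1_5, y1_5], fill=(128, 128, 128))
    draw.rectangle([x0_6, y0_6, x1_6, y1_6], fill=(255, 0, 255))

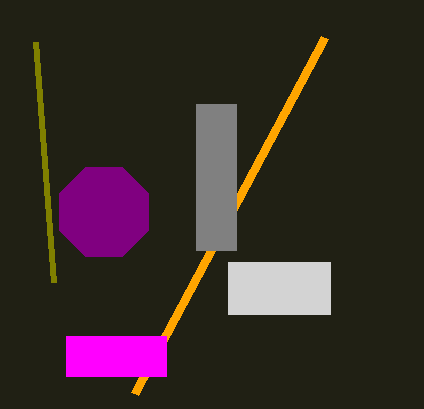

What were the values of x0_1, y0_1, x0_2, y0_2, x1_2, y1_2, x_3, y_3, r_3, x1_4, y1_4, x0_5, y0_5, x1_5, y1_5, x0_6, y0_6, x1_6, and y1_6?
x0_1 = 324; y0_1 = 38; x0_2 = 228; y0_2 = 262; x1_2 = 330; y1_2 = 314; x_3 = 104; y_3 = 212; r_3 = 48; x1_4 = 36; y1_4 = 42; x0_5 = 196; y0_5 = 104; x1_5 = 236; y1_5 = 250; x0_6 = 66; y0_6 = 336; x1_6 = 166; y1_6 = 376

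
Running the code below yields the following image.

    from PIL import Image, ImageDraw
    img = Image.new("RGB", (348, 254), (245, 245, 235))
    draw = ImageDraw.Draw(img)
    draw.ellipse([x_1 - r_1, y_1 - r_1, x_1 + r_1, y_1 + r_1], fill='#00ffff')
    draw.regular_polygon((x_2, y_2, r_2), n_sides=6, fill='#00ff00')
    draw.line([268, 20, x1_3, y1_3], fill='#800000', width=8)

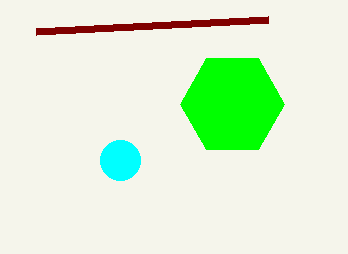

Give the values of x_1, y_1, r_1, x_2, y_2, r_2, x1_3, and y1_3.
x_1 = 120
y_1 = 160
r_1 = 20
x_2 = 232
y_2 = 104
r_2 = 52
x1_3 = 36
y1_3 = 32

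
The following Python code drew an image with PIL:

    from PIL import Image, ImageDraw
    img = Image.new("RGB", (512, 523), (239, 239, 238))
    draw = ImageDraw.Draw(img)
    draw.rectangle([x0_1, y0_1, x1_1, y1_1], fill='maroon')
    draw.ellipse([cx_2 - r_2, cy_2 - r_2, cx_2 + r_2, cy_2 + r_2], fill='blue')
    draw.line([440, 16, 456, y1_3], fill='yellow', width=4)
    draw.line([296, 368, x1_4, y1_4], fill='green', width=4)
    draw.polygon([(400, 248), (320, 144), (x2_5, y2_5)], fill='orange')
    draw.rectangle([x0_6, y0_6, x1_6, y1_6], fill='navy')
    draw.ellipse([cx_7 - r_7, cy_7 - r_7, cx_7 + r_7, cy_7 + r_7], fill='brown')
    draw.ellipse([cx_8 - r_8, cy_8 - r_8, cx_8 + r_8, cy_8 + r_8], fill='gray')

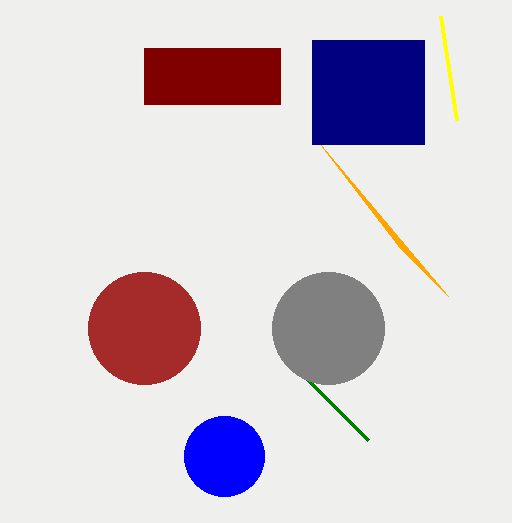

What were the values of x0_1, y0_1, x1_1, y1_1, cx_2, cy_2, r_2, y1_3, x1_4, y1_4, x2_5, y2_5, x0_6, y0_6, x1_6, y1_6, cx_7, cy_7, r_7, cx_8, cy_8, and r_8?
x0_1 = 144, y0_1 = 48, x1_1 = 280, y1_1 = 104, cx_2 = 224, cy_2 = 456, r_2 = 40, y1_3 = 120, x1_4 = 368, y1_4 = 440, x2_5 = 448, y2_5 = 296, x0_6 = 312, y0_6 = 40, x1_6 = 424, y1_6 = 144, cx_7 = 144, cy_7 = 328, r_7 = 56, cx_8 = 328, cy_8 = 328, r_8 = 56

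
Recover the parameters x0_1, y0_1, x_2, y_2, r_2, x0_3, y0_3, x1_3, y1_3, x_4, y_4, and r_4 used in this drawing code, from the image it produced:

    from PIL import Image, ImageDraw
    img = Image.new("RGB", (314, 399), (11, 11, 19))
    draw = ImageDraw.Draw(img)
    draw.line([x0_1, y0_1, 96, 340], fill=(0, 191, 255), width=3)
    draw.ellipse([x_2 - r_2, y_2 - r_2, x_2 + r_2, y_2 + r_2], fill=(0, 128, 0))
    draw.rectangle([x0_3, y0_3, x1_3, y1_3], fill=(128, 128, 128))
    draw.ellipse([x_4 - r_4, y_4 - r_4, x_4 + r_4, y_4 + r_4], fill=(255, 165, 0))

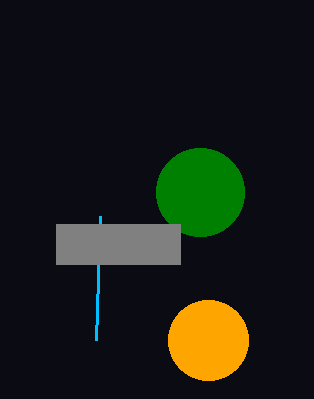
x0_1 = 100
y0_1 = 216
x_2 = 200
y_2 = 192
r_2 = 44
x0_3 = 56
y0_3 = 224
x1_3 = 180
y1_3 = 264
x_4 = 208
y_4 = 340
r_4 = 40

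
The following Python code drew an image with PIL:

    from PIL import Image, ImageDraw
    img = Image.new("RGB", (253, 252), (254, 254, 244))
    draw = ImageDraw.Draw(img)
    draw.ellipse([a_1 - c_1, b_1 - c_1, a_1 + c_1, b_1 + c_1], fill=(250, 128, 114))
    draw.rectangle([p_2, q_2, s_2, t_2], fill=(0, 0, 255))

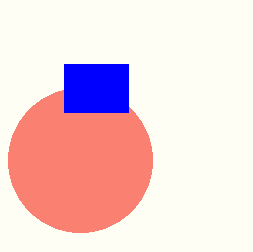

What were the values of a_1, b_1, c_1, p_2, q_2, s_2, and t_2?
a_1 = 80; b_1 = 160; c_1 = 72; p_2 = 64; q_2 = 64; s_2 = 128; t_2 = 112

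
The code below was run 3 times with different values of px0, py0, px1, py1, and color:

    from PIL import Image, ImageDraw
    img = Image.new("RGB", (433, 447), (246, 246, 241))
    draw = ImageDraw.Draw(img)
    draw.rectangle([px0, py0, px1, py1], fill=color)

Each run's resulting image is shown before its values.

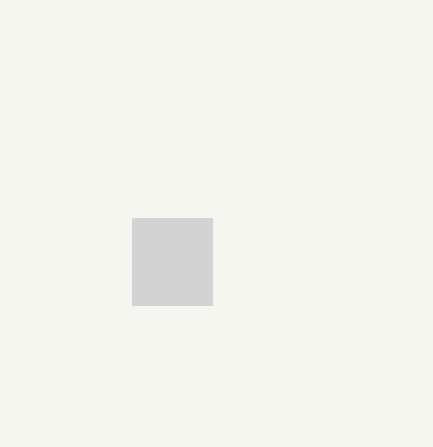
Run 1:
px0 = 132; py0 = 218; px1 = 212; py1 = 305; color = 'lightgray'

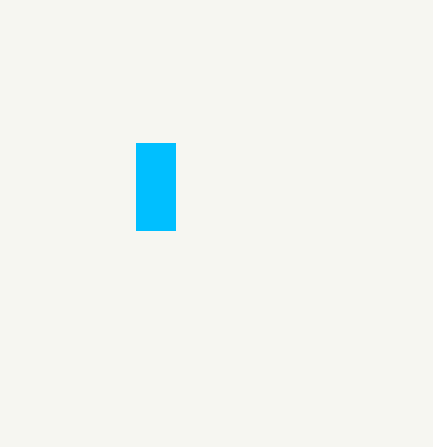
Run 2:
px0 = 136; py0 = 143; px1 = 175; py1 = 230; color = 'deepskyblue'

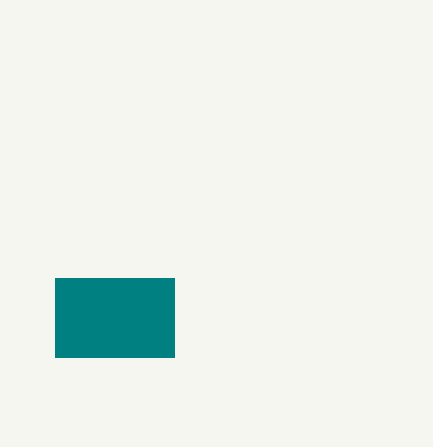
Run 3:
px0 = 55; py0 = 278; px1 = 174; py1 = 357; color = 'teal'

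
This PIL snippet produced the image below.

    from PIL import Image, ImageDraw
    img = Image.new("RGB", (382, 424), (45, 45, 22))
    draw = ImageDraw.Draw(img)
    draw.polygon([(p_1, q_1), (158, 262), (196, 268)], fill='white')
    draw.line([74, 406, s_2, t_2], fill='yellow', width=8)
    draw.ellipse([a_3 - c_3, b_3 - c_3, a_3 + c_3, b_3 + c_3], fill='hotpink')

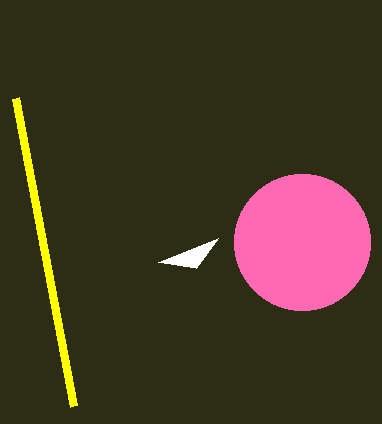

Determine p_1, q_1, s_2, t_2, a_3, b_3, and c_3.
p_1 = 218; q_1 = 238; s_2 = 16; t_2 = 98; a_3 = 302; b_3 = 242; c_3 = 68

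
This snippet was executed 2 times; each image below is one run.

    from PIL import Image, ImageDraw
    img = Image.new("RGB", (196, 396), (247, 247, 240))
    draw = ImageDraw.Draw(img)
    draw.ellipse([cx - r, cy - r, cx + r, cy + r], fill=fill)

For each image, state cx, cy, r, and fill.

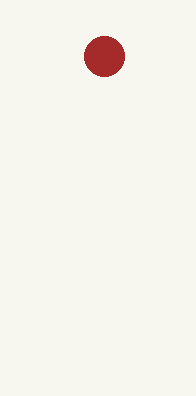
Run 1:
cx = 104; cy = 56; r = 20; fill = 'brown'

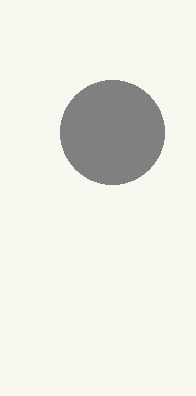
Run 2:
cx = 112; cy = 132; r = 52; fill = 'gray'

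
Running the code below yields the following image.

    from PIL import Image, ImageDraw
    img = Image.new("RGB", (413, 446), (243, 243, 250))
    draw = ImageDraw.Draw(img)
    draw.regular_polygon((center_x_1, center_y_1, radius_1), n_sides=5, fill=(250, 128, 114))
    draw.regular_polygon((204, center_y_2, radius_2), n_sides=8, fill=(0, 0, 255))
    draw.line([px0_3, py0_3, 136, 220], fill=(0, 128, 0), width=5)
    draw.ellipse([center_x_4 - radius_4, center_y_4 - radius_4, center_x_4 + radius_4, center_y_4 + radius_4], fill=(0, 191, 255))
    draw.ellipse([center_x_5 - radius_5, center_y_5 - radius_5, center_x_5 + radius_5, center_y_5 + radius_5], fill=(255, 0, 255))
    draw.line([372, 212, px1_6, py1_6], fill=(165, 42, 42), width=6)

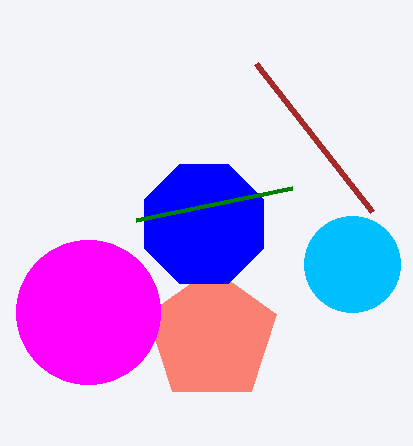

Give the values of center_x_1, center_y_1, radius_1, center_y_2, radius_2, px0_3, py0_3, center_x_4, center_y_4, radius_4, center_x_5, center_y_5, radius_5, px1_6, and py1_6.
center_x_1 = 212
center_y_1 = 336
radius_1 = 68
center_y_2 = 224
radius_2 = 64
px0_3 = 292
py0_3 = 188
center_x_4 = 352
center_y_4 = 264
radius_4 = 48
center_x_5 = 88
center_y_5 = 312
radius_5 = 72
px1_6 = 256
py1_6 = 64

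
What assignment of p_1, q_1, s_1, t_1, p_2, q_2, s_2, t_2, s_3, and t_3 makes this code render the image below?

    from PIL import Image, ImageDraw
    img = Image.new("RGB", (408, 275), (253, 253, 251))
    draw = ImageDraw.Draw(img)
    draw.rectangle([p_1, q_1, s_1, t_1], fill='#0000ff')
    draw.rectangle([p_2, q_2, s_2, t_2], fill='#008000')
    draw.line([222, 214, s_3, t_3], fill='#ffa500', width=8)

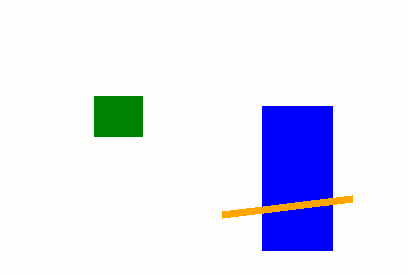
p_1 = 262; q_1 = 106; s_1 = 332; t_1 = 250; p_2 = 94; q_2 = 96; s_2 = 142; t_2 = 136; s_3 = 352; t_3 = 198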